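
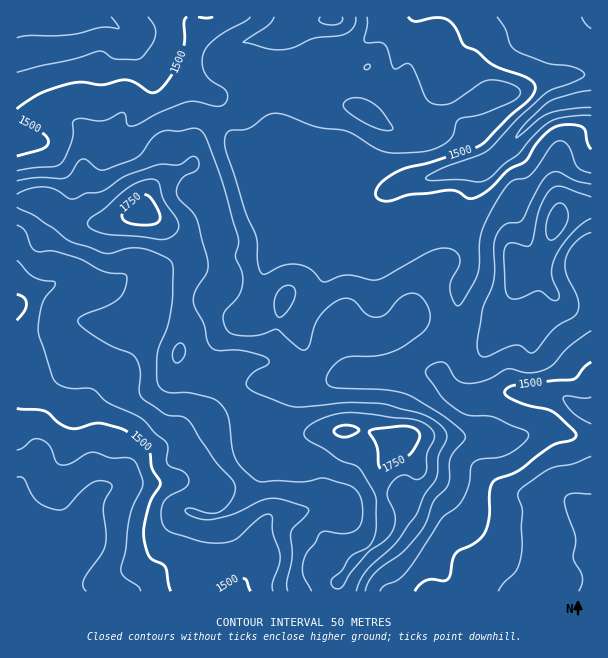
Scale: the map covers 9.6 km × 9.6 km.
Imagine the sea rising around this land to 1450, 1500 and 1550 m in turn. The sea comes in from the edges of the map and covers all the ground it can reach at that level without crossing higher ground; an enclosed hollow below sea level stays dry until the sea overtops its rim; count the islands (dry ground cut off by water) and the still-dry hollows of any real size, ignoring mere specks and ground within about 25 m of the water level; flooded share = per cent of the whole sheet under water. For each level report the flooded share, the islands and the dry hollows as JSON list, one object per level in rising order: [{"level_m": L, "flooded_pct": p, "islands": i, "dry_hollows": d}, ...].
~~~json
[{"level_m": 1450, "flooded_pct": 12, "islands": 0, "dry_hollows": 0}, {"level_m": 1500, "flooded_pct": 22, "islands": 0, "dry_hollows": 0}, {"level_m": 1550, "flooded_pct": 45, "islands": 0, "dry_hollows": 0}]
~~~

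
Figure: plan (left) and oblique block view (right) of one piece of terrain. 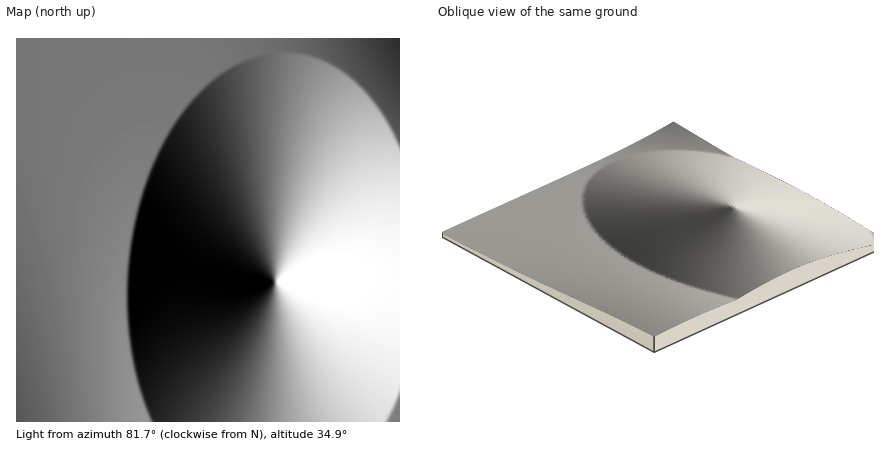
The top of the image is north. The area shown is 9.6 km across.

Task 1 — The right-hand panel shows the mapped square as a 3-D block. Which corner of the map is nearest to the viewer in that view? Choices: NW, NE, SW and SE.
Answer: SW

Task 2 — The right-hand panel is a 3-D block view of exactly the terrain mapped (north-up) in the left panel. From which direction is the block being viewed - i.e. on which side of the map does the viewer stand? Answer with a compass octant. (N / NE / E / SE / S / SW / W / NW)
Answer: SW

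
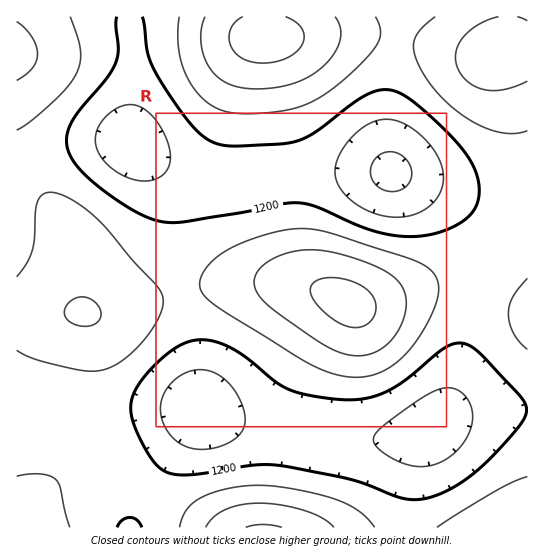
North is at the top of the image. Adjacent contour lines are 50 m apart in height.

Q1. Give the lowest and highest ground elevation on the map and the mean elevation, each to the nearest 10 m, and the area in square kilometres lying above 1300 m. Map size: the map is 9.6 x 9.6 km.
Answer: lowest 1090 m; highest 1370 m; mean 1230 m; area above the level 10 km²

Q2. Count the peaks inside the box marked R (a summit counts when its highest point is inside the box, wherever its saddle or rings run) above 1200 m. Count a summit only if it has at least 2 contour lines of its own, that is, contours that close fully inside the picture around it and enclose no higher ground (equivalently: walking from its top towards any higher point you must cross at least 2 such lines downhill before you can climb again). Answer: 1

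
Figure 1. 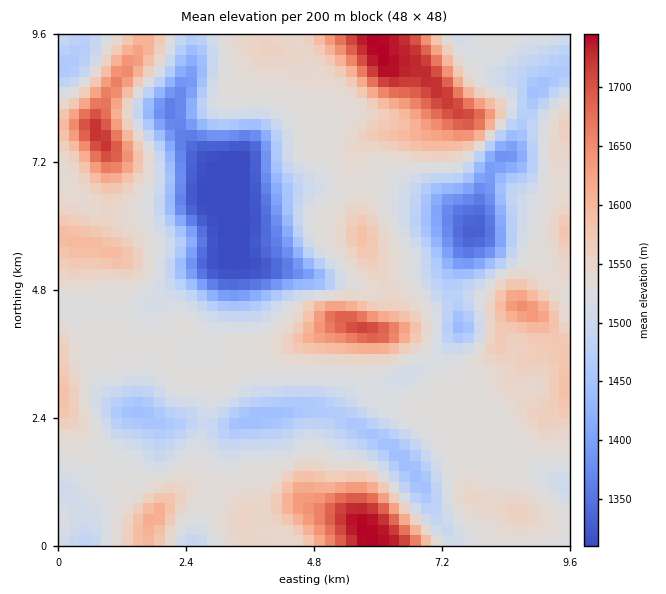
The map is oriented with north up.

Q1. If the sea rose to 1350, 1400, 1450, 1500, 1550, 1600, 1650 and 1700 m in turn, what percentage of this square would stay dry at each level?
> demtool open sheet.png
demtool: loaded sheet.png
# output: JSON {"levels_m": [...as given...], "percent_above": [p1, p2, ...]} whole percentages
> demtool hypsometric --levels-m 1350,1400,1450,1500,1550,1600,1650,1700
{"levels_m": [1350, 1400, 1450, 1500, 1550, 1600, 1650, 1700], "percent_above": [95, 92, 87, 74, 26, 11, 6, 3]}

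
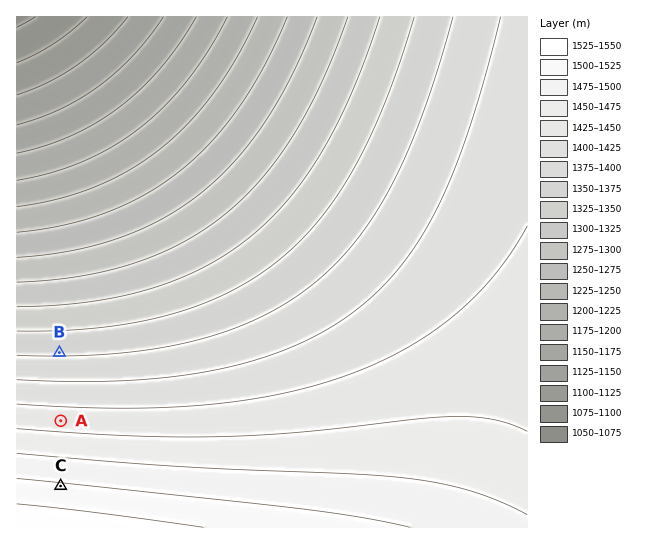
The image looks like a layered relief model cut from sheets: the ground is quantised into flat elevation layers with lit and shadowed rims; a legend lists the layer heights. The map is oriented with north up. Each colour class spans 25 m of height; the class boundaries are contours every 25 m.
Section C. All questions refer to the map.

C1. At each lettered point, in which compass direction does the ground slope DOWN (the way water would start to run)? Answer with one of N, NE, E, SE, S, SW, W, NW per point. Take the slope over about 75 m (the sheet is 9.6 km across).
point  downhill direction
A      N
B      N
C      N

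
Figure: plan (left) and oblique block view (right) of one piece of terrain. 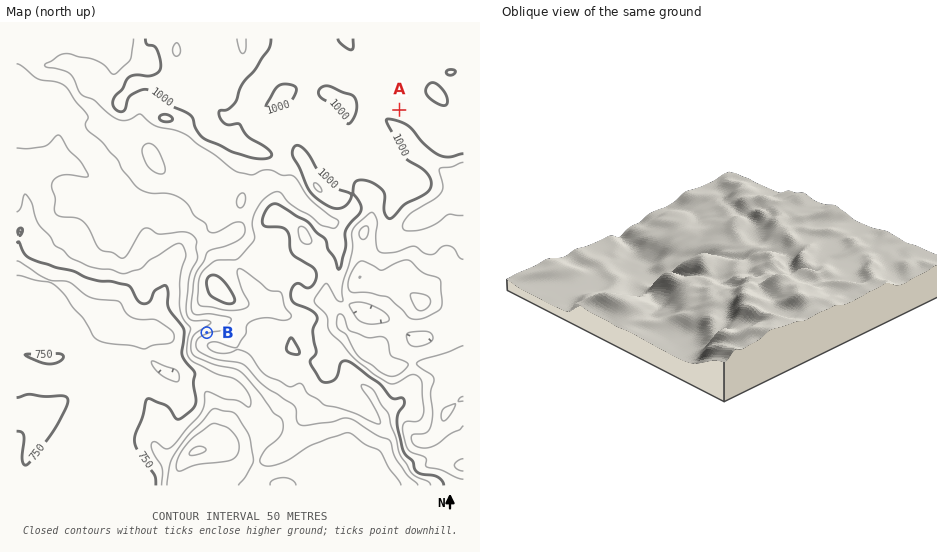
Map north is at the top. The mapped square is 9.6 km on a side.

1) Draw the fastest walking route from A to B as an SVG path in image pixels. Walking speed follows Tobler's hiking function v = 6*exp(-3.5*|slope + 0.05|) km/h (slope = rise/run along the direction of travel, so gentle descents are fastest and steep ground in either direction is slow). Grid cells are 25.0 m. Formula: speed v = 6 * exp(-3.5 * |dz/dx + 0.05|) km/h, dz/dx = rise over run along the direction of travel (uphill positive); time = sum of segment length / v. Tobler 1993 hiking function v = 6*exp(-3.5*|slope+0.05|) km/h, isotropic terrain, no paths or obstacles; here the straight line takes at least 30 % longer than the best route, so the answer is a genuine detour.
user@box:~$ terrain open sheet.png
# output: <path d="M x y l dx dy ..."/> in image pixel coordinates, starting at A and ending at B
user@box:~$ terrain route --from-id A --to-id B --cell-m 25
<path d="M399 110l-11 11-33 66 0 13-7 14 0 1-11 20-29 29-2 1-7 7-5 2-14 14-14 7-18 19-5 2-6 6-16 8-10 0-4 3"/>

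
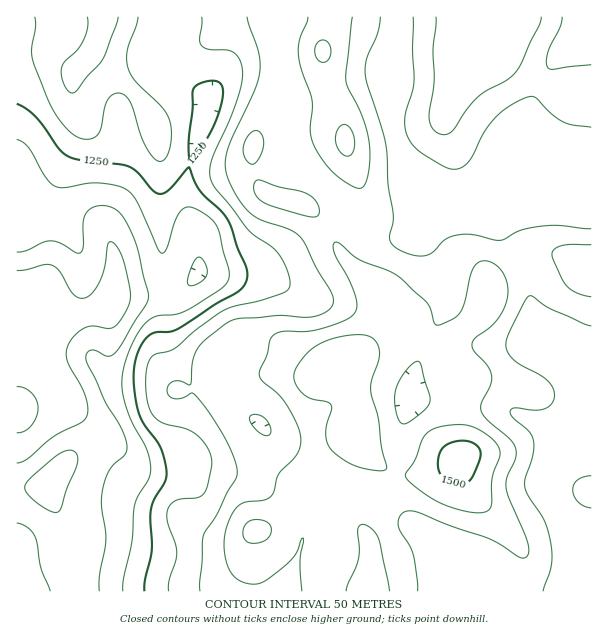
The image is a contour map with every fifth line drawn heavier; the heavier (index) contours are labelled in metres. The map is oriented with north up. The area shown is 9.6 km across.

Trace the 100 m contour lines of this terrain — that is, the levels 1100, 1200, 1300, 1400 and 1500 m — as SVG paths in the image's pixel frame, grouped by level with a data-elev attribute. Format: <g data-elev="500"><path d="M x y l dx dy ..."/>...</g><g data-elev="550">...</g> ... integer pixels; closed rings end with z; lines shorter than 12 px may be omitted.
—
<g data-elev="1100"><path d="M17 523l10 4 8 9 6 33 9 22"/><path d="M17 433l7-2 7-5 5-9 2-9-1-7-5-8-8-5-7-1"/><path d="M17 270l10 0 18-6 8 2 7 6 14 23 4 3 6 0 8-5 8-12 5-14 3-22 3-3 6 5 6 13 8 36-4 13-11 17-6 2-17-2-7 1-11 8-8 12-1 7 2 8 14 25 5 14 1 10-3 8-5 4-26 13-25 22-12 5"/></g><g data-elev="1200"><path d="M17 139l6 3 5 5 17 30 6 7 5 3 9 1 22-5 12 0 18 3 11 5 10 12 23 50 3 0 3-5 8-27 7-11 4-3 5 0 12 6 9 6 6 9 11 41 0 6-1 6-4 5-6 5-35 21-9 3-16 1-11 5-10 14-11 24-4 21 2 18 7 22 16 30 4 20-2 9-11 18-4 9-2 34-8 38-1 13"/></g><g data-elev="1300"><path d="M35 17l1 10-4 23 1 10 17 44 15 22 7 8 8 4 7 1 8-2 6-8 3-21 4-9 6-5 8 0 4 3 5 7 10 31 6 14 8 10 6 2 6-5 3-9 1-15-1-12-8-13-28-28-5-8-2-8 1-15 8-22 2-9"/><path d="M202 17l-2 22 1 6 8 4 18 1 6 2 6 7 3 12-1 13-5 20-25 57-1 10 1 9 5 9 32 40 7 7 16 10 7 8 9 15 3 15-2 6-6 3-22 8-27 6-10 4-28 19-19 18-8 3-13 3-6 8-3 12 0 15 2 15 4 9 4 6 6 4 24 6 11 6 10 12 5 14-4 24-4 9-7 4-21 3-5 3-4 6 1 12 7 21 2 9-1 9-7 20 0 10"/></g><g data-elev="1400"><path d="M346 591l13-33-1-30 2-3 3-1 9 5 7 10 11 52"/><path d="M418 591l-1-12-4-25-15-29 2-9 5-4 12 0 33 14 38 12 33 20 4 0 3-4 1-6-2-9-18-41-3-10 1-11 9-19 0-9-5-9-22-18-7-9-1-9 9-18 2-11-4-9-14-15-2-6 3-7 17-13 10-13 5-15 0-15-5-10-7-7-9-4-7 1-4 4-3 6-7 28-4 12-8 7-16 6-3-3-3-13-4-6-27-25-11-7-30-12-18-15-5-2-3 3 1 7 19 38 4 12-1 9-8 8-19 7-21 5-27 1-6 2-4 4-4 18-7 15 0 6 4 6 15 12 10 13 10 23 1 15-4 10-18 18-4 17-3 6-8 3-18 2-9 6-8 14-4 17 1 18 6 16 9 8 14 3 12-4 22-17 9-11 5-14 1 0-3 25 2 28"/><path d="M402 424l-4-5-2-9-1-12 1-9 4-9 7-10 7-8 5-1 2 4 8 30 1 7-4 6-8 8-10 6z"/><path d="M591 245l-28 0-8 3-3 6 9 22 6 11 11 6 13 4"/><path d="M307 216l10 0 2-4-2-9-7-8-8-3-23-5-18-7-6 1-1 5 0 6 8 9 13 6z"/><path d="M250 164l4 0 3-2 6-15 0-10-3-5-3-1-8 3-5 12 0 10z"/><path d="M308 17l-1 6-7 16-2 14 3 15 11 33-2 27 2 12 7 15 13 16 16 13 12 4 5-3 2-8 3-27-2-15-4-15-18-39 6-64"/><path d="M436 17l-3 33 1 33-5 36 5 11 4 3 6 2 5-1 4-4 14-21 12-13 28-16 9-8 5-8 18-38 2-9"/></g><g data-elev="1500"><path d="M453 483l8 1 6-1 4-4 3-6 5-12 2-8-3-6-5-4-9-2-11 1-8 4-5 6-2 10 2 11 4 6z"/></g>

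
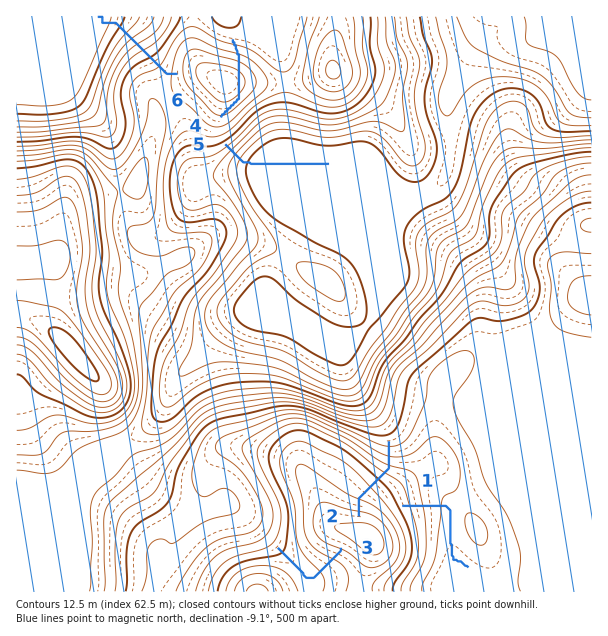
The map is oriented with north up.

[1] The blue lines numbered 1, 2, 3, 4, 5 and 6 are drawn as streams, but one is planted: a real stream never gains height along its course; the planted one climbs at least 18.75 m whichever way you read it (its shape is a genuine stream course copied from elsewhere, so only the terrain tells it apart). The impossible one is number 4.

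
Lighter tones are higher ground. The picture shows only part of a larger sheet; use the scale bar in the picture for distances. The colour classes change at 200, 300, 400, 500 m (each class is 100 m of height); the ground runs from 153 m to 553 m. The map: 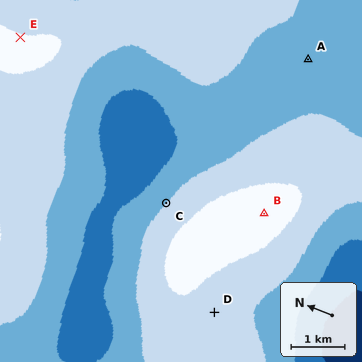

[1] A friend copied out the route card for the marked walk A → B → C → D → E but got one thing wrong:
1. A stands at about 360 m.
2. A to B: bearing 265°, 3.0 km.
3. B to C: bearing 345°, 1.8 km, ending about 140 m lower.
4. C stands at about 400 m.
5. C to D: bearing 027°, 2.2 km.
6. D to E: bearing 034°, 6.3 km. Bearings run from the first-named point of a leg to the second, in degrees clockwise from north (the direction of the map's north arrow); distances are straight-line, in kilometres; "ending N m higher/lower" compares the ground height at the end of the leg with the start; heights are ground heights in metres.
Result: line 5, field bearing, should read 225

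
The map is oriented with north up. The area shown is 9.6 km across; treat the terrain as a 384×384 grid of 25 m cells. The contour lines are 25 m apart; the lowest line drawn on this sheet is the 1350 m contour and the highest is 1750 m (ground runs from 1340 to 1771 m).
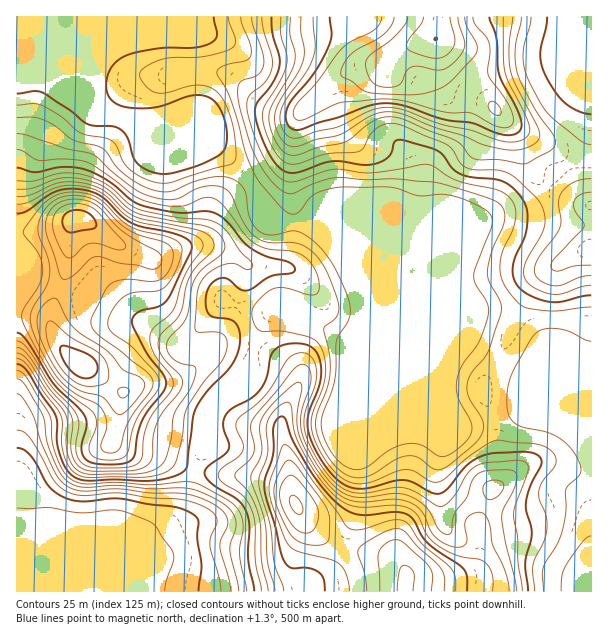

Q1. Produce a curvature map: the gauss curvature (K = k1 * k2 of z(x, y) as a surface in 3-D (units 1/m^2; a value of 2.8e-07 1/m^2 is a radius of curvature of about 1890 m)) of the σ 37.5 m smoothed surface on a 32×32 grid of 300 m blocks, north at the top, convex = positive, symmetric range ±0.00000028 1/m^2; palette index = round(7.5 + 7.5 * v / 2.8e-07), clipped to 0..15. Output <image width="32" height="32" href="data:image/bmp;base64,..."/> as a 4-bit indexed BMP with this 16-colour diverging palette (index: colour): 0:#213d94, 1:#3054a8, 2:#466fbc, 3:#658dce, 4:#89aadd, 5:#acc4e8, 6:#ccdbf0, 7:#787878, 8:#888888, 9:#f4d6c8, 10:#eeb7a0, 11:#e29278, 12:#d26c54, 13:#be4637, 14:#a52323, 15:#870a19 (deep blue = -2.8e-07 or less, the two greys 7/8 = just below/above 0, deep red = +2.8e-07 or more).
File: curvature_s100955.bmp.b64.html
<image width="32" height="32" href="data:image/bmp;base64,Qk12AgAAAAAAAHYAAAAoAAAAIAAAACAAAAABAAQAAAAAAAACAAATCwAAEwsAABAAAAAAAAAAlD0hAKhUMAC8b0YAzo1lAN2qiQDoxKwA8NvMAHh4eACIiIgAyNb0AKC37gB4kuIAVGzSADdGvgAjI6UAGQqHAHiId4d3iYhWiIh4iHeKd4d3h3d4iHh3l4h3iKc2h4mIeIeHd4h3d2V1VplqhGd3eHiHeHiHeZhZhmeKjoqHd3d3dnmHibuZraQEimJ2R4d4dhBthXd4U+yFiHZ3Z7mJd4YqmGZgGkKJa/xld3ypaHeXf/+FhomLRo6YeIqHaIdnZGmaeYiIiEDah3dniEd2d3qRcVp3hnPy+YiIiIhYh3iXclmod5aIgId4iIdpeIiI9qwz3yV4infDeIiHaoiIiPjPxXhzaHhp5HiIiHh3iIgJmIdl+plmd4aIiIh4eIiHCmh5ZIRod3dEd4iIiIiIhxx3eIeWiFiIeWeIiIiGZ3h2WHeHWLlnmHh3iIh3hmiIiTeHepi6iGiHeIiIdnebl4t4mGnFZEZql3iIiHeHenhmh3c2todalWeIiIiHh3d4FeuzZ4ZXjIZ4iIiIeKd4djX/+MmXZnh2iIeHeIiJZ4uGVkWIiJhXZZmHiHeHiHZ4eEQ3qpiGRneIeXd2iXZod4hnd4iIiWd3h2d3eXd2Z3d4eIZ4iIl3modoundnikV3iIiHd3iKdY+Xd9p5hO54iIaHd3d5p1V6d2N0Z3aoiIh3d3iHl1Vqlnd32IZ3KJiHiIh3h5dneoZ3h5WId2mYiIiId3d4l4iHdmh2nIaYiIeIiIiIiId3eId6l3ZrV2d4"/>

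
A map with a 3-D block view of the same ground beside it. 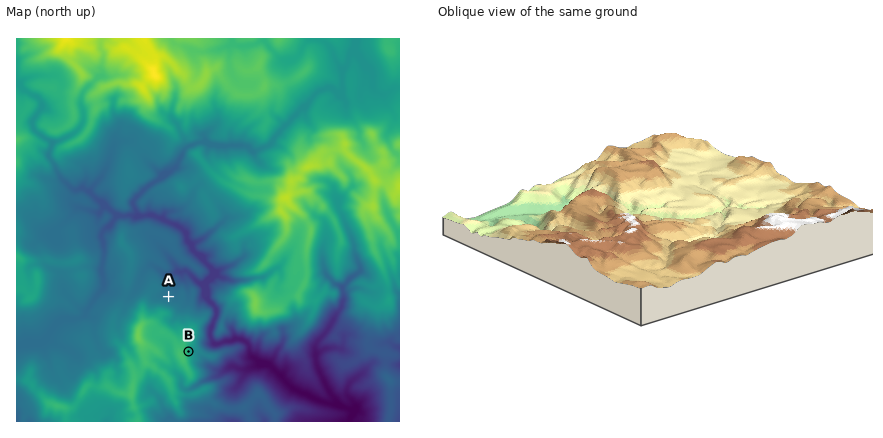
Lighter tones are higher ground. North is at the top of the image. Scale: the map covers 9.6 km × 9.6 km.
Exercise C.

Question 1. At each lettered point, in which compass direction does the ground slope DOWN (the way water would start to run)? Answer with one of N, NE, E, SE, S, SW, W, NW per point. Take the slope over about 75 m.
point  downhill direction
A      NE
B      E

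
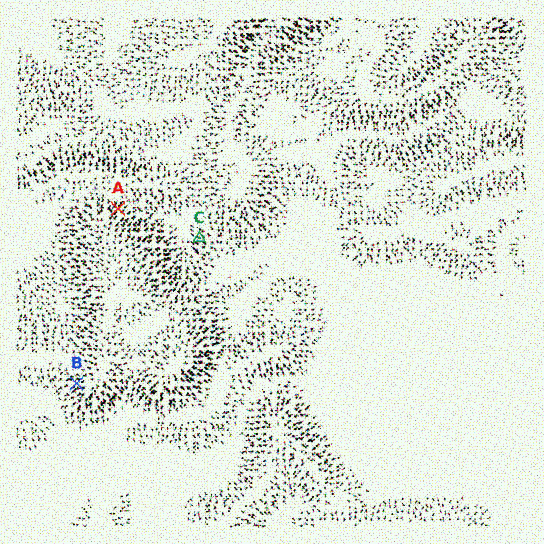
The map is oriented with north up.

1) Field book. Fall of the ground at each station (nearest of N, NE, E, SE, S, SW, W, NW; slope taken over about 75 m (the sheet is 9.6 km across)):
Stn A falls NE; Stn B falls W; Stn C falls NW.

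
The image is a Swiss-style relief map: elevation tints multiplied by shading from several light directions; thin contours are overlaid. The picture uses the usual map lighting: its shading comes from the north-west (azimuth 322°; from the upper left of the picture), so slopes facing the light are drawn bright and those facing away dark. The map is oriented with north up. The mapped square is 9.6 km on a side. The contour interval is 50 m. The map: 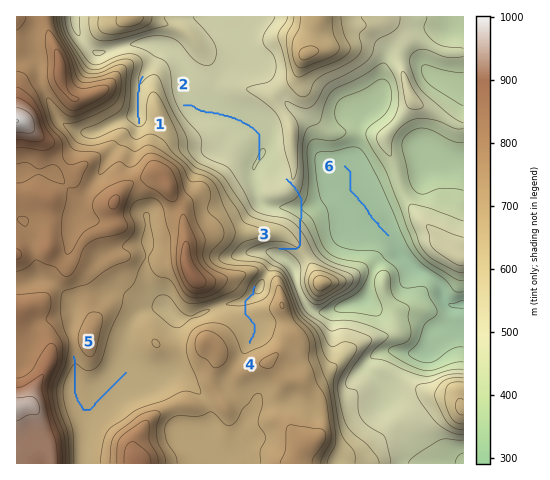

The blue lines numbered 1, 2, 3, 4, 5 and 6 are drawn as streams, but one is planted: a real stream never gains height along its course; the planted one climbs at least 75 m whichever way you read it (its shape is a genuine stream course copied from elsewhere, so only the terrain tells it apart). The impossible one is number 3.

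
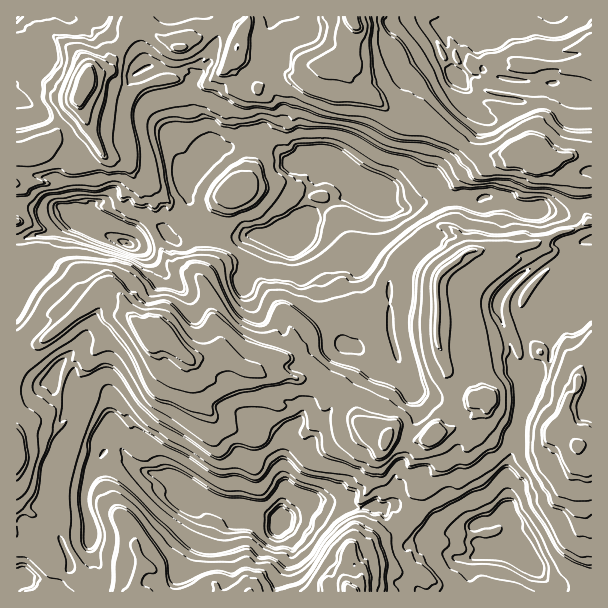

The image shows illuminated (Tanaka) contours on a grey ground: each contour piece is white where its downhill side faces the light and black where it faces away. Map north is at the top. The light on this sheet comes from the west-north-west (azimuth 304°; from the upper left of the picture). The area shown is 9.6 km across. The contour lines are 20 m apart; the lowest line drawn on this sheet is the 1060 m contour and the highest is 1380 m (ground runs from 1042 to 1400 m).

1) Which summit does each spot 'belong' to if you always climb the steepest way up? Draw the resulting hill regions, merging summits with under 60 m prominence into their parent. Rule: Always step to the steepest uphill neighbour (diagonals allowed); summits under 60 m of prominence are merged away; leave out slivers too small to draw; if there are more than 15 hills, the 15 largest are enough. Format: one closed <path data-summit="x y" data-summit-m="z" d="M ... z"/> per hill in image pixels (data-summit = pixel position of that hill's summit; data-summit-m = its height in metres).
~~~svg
<path data-summit="147 332" data-summit-m="1399" d="M338 166l-5 0-3 6-10 3-12 16-2 9 0 18-12 22-7-8-17 4-58-1-14-7-2-16-7-12-24 32-6 0-24 12-7 0-18-8-23-24-4-1-14 0-4-3-23 3-13-5-13 0 1 386 45-1-2-6 10-16-3-17 24-12 1-7-7-24 0-20 11-25 9-13 6 0 8 5 4-2 17 15 28 9 47 27 19 5 27 1 14 6 4 5 21-22 6-1 33 1 17 8 27 0 9 17 6 5 16 10 12 0 12-6 9 0 8-5 15-1 6-4 4 19 12 6-18 7-4 4 0 22 3 10 119-1-1-9-21 1-15 5-17-16-12-20-11-11-9 4 6-6 0-20-4-10-3-23 1-16 10-21 1-15 6-14 0-18 6-6 5-22-6-14-2-24 10-12 11-6 1-6 9-2 9-7 2-9 4-5 11 2-11-4 10-11 10 5 0-75-10-1-13 7-45-1-20-13-43 0-8 2-21-1-22 6-3 3-14 2-8-6-5-11-21-1-3-3 2-9-13-11z"/><path data-summit="351 17" data-summit-m="1398" d="M420 16l-322 1 9 13 6 4 10 3 11 11 13 19 6-1 12 4 20 2 5 5 0 15 4 7 0 11 6 9 6 16 0 8 4 3 18 2 17-15 12 1 6 6 9 4 21 20 15-6 10-1 9 3 6 6 12 3 13 11-2 9 3 3 21 1 5 11 8 6 14-2 3-3 22-6 21 1 8-2 43 0 20 13 43 1 6-2 5-7 0-20 7-11 7-1 0-73-11-2-14 1-12-13-27-4-10 1 0 11-3 8-39-6-6-3-28-28-14-30 10-7-13-6z"/><path data-summit="350 591" data-summit-m="1398" d="M111 451l-6 0-3 4-14 25-3 9 0 20 7 24-1 7-24 12 3 17-10 16 3 7 408 0-1-32 4-4 18-7-12-6-4-19-6 4-15 1-8 5-9 0-12 6-12 0-16-10-10-11-5-11-27 0-17-8-39 0-21 22-4-5-14-6-27-1-19-5-47-27-28-9-17-15-4 2z"/><path data-summit="86 81" data-summit-m="1400" d="M98 16l-82 1 0 37 6 2-6 12 0 136 26 7 17-3 6 0 4 3 14 0 4 1 23 24 18 8 7 0 17-9 12-5 1 2 9-10 14-21-1-12-6-10 21-18 6-11 0-6-8-25-6-9 0-11-4-7 0-15-5-5-20-2-12-4-6 1-13-19-11-11-10-3-6-4z"/><path data-summit="578 446" data-summit-m="1341" d="M584 276l-12 9 1 3 10 3-11-2-4 5-2 9-9 7-9 2-1 6-11 6-10 12 2 24 6 14-2 10-3 12-6 6 0 18-6 14-1 15-11 27 1 25 6 18-1 21 4 1 11 11 12 20 17 16 15-5 22-2 0-299z"/><path data-summit="237 192" data-summit-m="1234" d="M269 142l-41 6-10 0-9-3-7 16-21 18 6 10 0 8 9 15 0 13 4 5 4 0 12 6 54 0 17-4 8 7 11-21 0-18 2-9 8-12 7-5 7-2 2-5-5-7-9-3-10 1-15 6z"/>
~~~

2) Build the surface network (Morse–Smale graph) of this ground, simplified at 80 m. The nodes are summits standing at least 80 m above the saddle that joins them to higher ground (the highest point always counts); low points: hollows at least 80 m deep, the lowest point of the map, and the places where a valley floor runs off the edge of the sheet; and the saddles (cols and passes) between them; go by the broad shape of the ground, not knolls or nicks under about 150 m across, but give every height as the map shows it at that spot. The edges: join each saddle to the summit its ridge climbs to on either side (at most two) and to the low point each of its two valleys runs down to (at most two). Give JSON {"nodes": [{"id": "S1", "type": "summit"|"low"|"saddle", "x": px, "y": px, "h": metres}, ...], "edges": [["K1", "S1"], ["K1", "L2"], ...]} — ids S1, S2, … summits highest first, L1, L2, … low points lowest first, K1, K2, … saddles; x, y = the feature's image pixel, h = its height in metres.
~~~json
{"nodes": [
{"id": "S1", "type": "summit", "x": 84, "y": 83, "h": 1400},
{"id": "S2", "type": "summit", "x": 149, "y": 332, "h": 1399},
{"id": "S3", "type": "summit", "x": 353, "y": 20, "h": 1398},
{"id": "S4", "type": "summit", "x": 351, "y": 591, "h": 1398},
{"id": "S5", "type": "summit", "x": 578, "y": 446, "h": 1341},
{"id": "L1", "type": "low", "x": 278, "y": 522, "h": 1042},
{"id": "L2", "type": "low", "x": 126, "y": 243, "h": 1059},
{"id": "L3", "type": "low", "x": 510, "y": 512, "h": 1102},
{"id": "L4", "type": "low", "x": 554, "y": 17, "h": 1153},
{"id": "L5", "type": "low", "x": 17, "y": 17, "h": 1174},
{"id": "K1", "type": "saddle", "x": 342, "y": 389, "h": 1282},
{"id": "K2", "type": "saddle", "x": 465, "y": 147, "h": 1281},
{"id": "K3", "type": "saddle", "x": 128, "y": 41, "h": 1281},
{"id": "K4", "type": "saddle", "x": 72, "y": 143, "h": 1275},
{"id": "K5", "type": "saddle", "x": 134, "y": 65, "h": 1253},
{"id": "K6", "type": "saddle", "x": 525, "y": 345, "h": 1234},
{"id": "K7", "type": "saddle", "x": 65, "y": 576, "h": 1220},
{"id": "K8", "type": "saddle", "x": 404, "y": 515, "h": 1219}],
"edges": [["K1", "S2"], ["K1", "L1"], ["K1", "L2"], ["K2", "S3"], ["K2", "L2"], ["K2", "L4"], ["K3", "S1"], ["K3", "S3"], ["K3", "L5"], ["K4", "S1"], ["K4", "L2"], ["K4", "L5"], ["K5", "S1"], ["K5", "L2"], ["K5", "L5"], ["K6", "S2"], ["K6", "S5"], ["K6", "L2"], ["K7", "S2"], ["K7", "S4"], ["K7", "L1"], ["K8", "S2"], ["K8", "S4"], ["K8", "L1"], ["K8", "L3"]]}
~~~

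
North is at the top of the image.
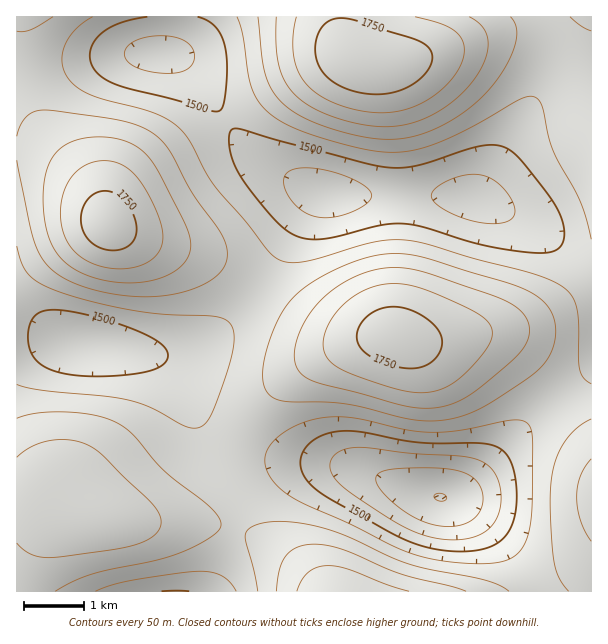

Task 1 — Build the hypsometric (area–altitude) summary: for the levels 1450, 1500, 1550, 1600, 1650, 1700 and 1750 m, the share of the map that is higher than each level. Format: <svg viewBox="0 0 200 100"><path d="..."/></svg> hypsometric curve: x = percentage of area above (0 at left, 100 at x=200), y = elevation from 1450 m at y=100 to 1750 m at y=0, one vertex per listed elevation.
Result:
<svg viewBox="0 0 200 100"><path d="M188 100l-25-17-33-16-49-17-33-17-25-16-15-17"/></svg>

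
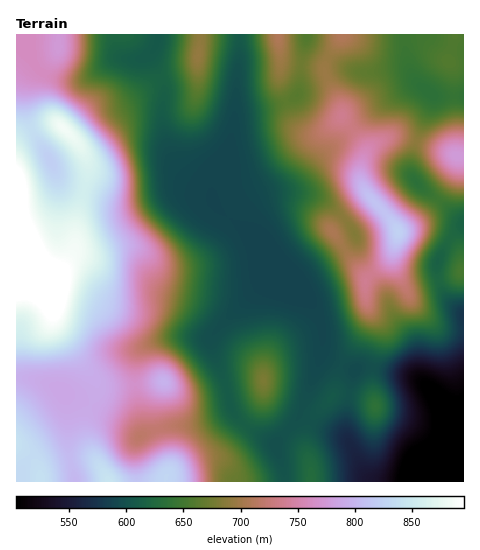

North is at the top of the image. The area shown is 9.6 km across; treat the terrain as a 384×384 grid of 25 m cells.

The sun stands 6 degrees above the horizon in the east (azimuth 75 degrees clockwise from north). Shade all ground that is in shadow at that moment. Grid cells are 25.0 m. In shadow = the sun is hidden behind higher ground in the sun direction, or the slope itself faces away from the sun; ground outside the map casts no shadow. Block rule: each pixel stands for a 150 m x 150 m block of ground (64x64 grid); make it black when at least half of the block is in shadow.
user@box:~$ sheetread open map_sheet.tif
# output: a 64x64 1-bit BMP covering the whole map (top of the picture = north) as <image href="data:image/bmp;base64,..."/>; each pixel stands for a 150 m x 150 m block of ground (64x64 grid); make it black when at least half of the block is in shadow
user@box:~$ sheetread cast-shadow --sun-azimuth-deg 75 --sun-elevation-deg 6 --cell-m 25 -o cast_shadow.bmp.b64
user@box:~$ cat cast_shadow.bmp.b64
<image width="64" height="64" href="data:image/bmp;base64,Qk0+AgAAAAAAAD4AAAAoAAAAQAAAAEAAAAABAAEAAAAAAAACAAATCwAAEwsAAAIAAAAAAAAA////AAAAAAAAAAAAAAAAAAAAAAAAAAAAAAAAAAAAAAAAAAAAAAAAAAAAAAAAAAAAAAAAAAAAAAAAAAAAAAAAAAAAAAAAAAAAAAAAAAAAwAAAAAAAAADAAAAAAAAAAEAAAAAAAcAAAAAAAAABwAAAAAAAAAPAAAAAAAAAAcAAAAAAAAABwAAAAAAAAAAAAAAAAAAAAAAAAAAAAAAAAAAAAAAAAAAAAAAAAAAAAAAAAAAAAAAAAA/AAAAAAAAAP8AAAAAAAAB/wAAAAAAAAH/AAAAAAAAA/8IAAAAAAAD/ggAAAAAAAP+AAAAAAAAA/4AAAAAAAAD/gAAAAAAAAP8AAAAAAAAA/vgAAAAAAAH/+AAAAAAAA/34AAAAAAAH+/wAAAAAAAfz/AAAAAAAB/P4AAAAAAAH7/gAAAAAAAf/8AAAAAAAB//gAAAAAAAH/8AAAAAAAAf/gDwAAAAAA/+A/gAAAAAA/wH+AAAAAAAfAfwAAAAADAAB/AMAAAA+AAD4BwAAAD4AAHgOAAAAfgAAEBwAAAB8AAAAHAAAAHwAAAAYAAAAOAAAAAAAAAA4AAAAAAAAAHAAAAAAAAAA8AAAAAAAAQDwAAAAAAADgfAAAAAAAAeB+AAAAAAAB4H4AAAAAAAHgfgAAAAAAAeB+AAAAAAAB4H4AAAAAAAHgfgAAAAAAAOA+AAAAA=="/>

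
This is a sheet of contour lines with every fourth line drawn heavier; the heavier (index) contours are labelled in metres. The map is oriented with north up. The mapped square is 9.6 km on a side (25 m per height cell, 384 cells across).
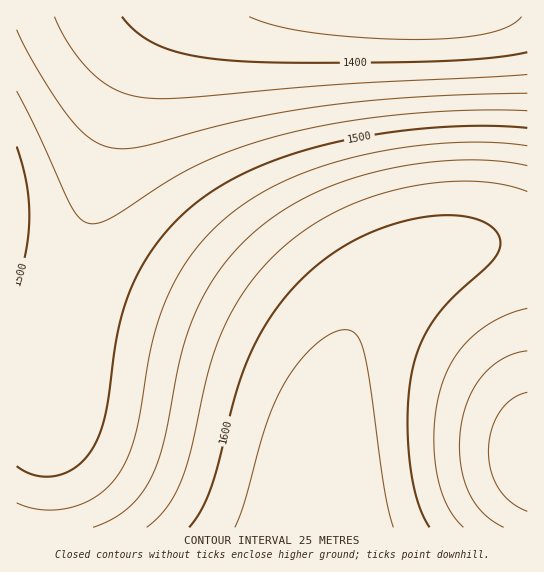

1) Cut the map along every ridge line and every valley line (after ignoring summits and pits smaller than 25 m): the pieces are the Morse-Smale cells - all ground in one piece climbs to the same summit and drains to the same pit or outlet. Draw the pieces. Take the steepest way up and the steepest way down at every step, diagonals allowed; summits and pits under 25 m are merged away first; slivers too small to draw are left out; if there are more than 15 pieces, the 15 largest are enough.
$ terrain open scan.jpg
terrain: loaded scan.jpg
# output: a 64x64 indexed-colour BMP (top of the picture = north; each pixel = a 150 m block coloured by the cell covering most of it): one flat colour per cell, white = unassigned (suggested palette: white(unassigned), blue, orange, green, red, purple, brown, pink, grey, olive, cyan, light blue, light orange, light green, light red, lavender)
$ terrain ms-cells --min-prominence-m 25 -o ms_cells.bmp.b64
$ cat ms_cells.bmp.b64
<image width="64" height="64" href="data:image/bmp;base64,Qk12CAAAAAAAAHYAAAAoAAAAQAAAAEAAAAABAAQAAAAAAAAIAAATCwAAEwsAABAAAAAAAAAA////ALR3HwAOf/8ALKAsACgn1gC9Z5QAS1aMAMJ34wB/f38AIr28AM++FwDox64AeLv/AIrfmACWmP8A1bDFABEREREREREREREREREREREREREiIiIiIiIiIiIiIiIiERERERERERERERERERERERERESIiIiIiIiIiIiIiIiIRERERERERERERERERERERERERIiIiIiIiIiIiIiIiIhEREREREREREREREREREREREREiIiIiIiIiIiIiIiIiERERERERERERERERERERERERESIiIiIiIiIiIiIiIiIRERERERERERERERERERERERERIiIiIiIiIiIiIiIiIhEREREREREREREREREREREREREiIiIiIiIiIiIiIiIiERERERERERERERERERERERERESIiIiIiIiIiIiIiIiIRERERERERERERERERERERERERIiIiIiIiIiIiIiIiIhEREREREREREREREREREREREREiIiIiIiIiIiIiIiIiERERERERERERERERERERERERESIiIiIiIiIiIiIiIiIREREREREREREREREREREREREREiIiIiIiIiIiIiIiIhERERERERERERERERERERERERESIiIiIiIiIiIiIiIiERERERERERERERERERERERERERIiIiIiIiIiIiIiIiIREREREREREREREREREREREREREiIiIiIiIiIiIiIiIhERERERERERERERERERERERERESIiIiIiIiIiIiIiIiERERERERERERERERERERERERERIiIiIiIiIiIiIiIiIRERERERERERERERERERERERERESIiIiIiIiIiIiIiIjMxERERERERERERERERERERERERIiIiIiIiIiIiIiIiMzMREREREREREREREREREREREREiIiIiIiIiIiIiIiIzMxERERERERERERERERERERERESIiIiIiIiIiIiIiIjMzEREREREREREREREREREREREREiIiIiIiIiIiIiIiMzMRERERERERERERERERERERERESIiIiIiIiIiIiIiIzMzERERERERERERERERERERERERIiIiIiIiIiIiIiIjMzMRERERERERERERERERERERERESIiIiIiIiIiIiIiMzMxEREREREREREREREREREREREREiIiIiIiIiIiIiIzMzERERERERERERERERERERERERESIiIiIiIiIiIiIjMzMxEREREREREREREREREREREREREiIiIiIiIiIiIiMzMzERERERERERERERERERERERERERIiIiIiIiIiIiIzMzMRERERERERERERERERERERERERESIiIiIiIiIiIjMzMzEREREREREREREREREREREREREREiIiIiIiIiIiMzMzMRERERERERERERERERERERERERERIiIiIiIiIiIzMzMxERERERERERERERERERERERERERERIiIiIiIiIjMzMzMRERERERERERERERERERERERERERESIiIiIiIiMzMzMxERERERERERERERERERERERERERERERIiIiIiIzMzMzERERERERERERERERERERERERERERERERERERETMzMzMxERERERERERERERERERERERERERERERERERERMzMzMzEREREREREREREREREREREREREREREREREREREzMzMzMRERERERERERERERERERERERERERERERERERETMzMzMxERERERERERERERERERERERERERERERERERERMzMzMzMREREREREREREREREREREREREREREREREREREzMzMzMxERERERERERERERERERERERERERERERERERETMzMzMzERERERERERERERERERERERERERERERERERERMzMzMzMREREREREREREREREREREREREREREREREREREzMzMzMzERERERERERERERERERERERERERERERERERETMzMzMzMRERERERERERERERERERERERERERERERERERMzMzMzMxEREREREREREREREREREREREREREREREREREzMzMzMzERERERERERERERERERERERERERERERERERETMzMzMzMxERERERERERERERERERERERERERERERERERMzMzMzMzEREREREREREREREREREREREREREREREREREzMzMzMzMRERERERERERERERERERERERERERERERERETMzMzMzMzERERERERERERERERERERERERERERERERERMzMzMzMzMREREREREREREREREREREREREREREREREREzMzMzMzMxERERERERERERERERERERERERERERERERETMzMzMzMzMRERERERERERERERERERERERERERERERERMzMzMzMzMxEREREREREREREREREREREREREREREREREzMzMzMzMzERERERERERERERERERERERERERERERERETMzMzMzMzMxERERERERERERERERERERERERERERERERMzMzMzMzMzEREREREREREREREREREREREREREREREREzMzMzMzMzMxERERERERERERERERERERERERERERERETMzMzMzMzMzERERERERERERERERERERERERERERERERMzMzMzMzMzMxEREREREREREREREREREREREREREREREzMzMzMzMzMzERERERERERERERERERERERERERERERETMzMzMzMzMzMxERERERERERERERERERERERERERERER"/>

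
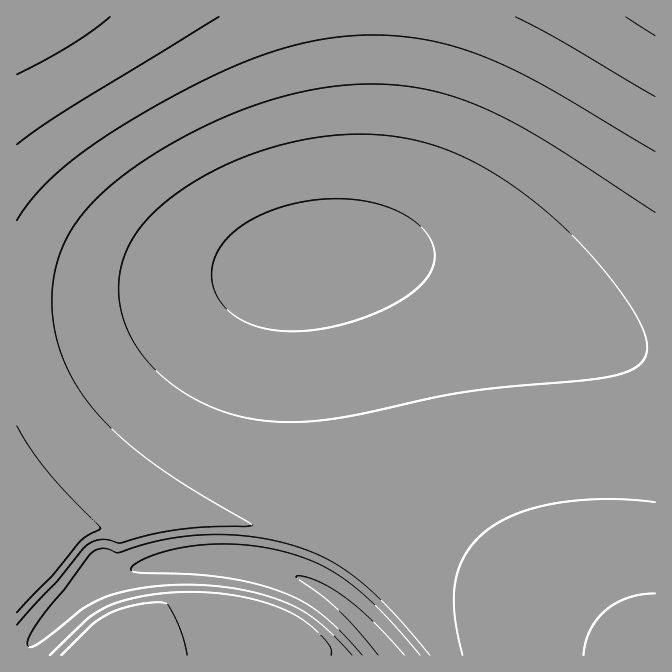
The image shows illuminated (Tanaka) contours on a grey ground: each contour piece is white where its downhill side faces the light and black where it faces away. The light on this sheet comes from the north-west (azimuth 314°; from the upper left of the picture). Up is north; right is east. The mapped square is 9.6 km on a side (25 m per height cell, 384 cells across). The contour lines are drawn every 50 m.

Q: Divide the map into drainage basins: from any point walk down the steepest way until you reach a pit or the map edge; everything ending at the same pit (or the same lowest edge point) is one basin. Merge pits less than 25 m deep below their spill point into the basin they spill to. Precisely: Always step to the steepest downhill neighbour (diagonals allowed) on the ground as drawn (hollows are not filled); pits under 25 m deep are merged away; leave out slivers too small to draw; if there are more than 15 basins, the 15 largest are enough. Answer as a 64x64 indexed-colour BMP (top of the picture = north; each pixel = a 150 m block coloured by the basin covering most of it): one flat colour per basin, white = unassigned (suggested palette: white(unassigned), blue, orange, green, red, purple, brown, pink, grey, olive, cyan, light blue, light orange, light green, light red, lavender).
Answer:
<image width="64" height="64" href="data:image/bmp;base64,Qk12CAAAAAAAAHYAAAAoAAAAQAAAAEAAAAABAAQAAAAAAAAIAAATCwAAEwsAABAAAAAAAAAA////ALR3HwAOf/8ALKAsACgn1gC9Z5QAS1aMAMJ34wB/f38AIr28AM++FwDox64AeLv/AIrfmACWmP8A1bDFACIiIiIiIiIiIiIiIiIiIiIiIiIiIiIiIiIiIiIiIiERIiIiIiIiIiIiIiIiIiIiIiIiIiIiIiIiIiIiIiIhEREiIiIiIiIiIiIiIiIiIiIiIiIiIiIiIiIiIiIiIRERESIiIiIiIiIiIiIiIiIiIiIiIiIiIiIiIiIiIiERERERIiIiIiIiIiIiIiIiIiIiIiIiIiIiIiIiIiIhEREREREiIiIiIiIiIiIiIiIiIiIiIiIiIiIiIiIiERERERERESIiIiIiIiIiIiIiIiIiIiIiIiIiIiIRERERERERERERIiIiIiIiIiIiIiIiIiIiIiIiERERERERERERERERERERIiIiIiIiIiIiIiIiIiIiIiERERERERERERERERERERESIiIiIiIiIiIiIiIiIiIiEREREREREREREREREREREREiIiIiIiIiIiIiIiIiIhERERERERERERERERERERERERIiIiIiIiIiIiIiIiIRERERERERERERERERERERERERERIiIiIiIiIiIiIhERERERERERERERERERERERERERERERERERERERERERERERERERERERERERERERERERERERERERERERERERERERERERERERERERERERERERERERERERERERERERERERERERERERERERERERERERERERERERERERERERERERERERERERERERERERERERERERERERERERERERERERERERERERERERERERERERERERERERERERERERERERERERERERERERERERERERERERERERERERERERERERERERERERERERERERERERERERERERERERERERERERERERERERERERERERERERERERERERERERERERERERERERERERERERERERERERERERERERERERERERERERERERERERERERERERERERERERERERERERERERERERERERERERERERERERERERERERERERERERERERERERERERERERERERERERERERERERERERERERERERERERERERERERERERERERERERERERERERERERERERERERERERERERERERERERERERERERERERERERERERERERERERERERERERERERERERERERERERERERERERERERERERERERERERERERERERERERERERERERERERERERERERERERERERERERERERERERERERERERERERERERERERERERERERERERERERERERERERERERERERERERERERERERERERERERERERERERERERERERERERERERERERERERERERERERERERERERERERERERERERERERERERERERERERERERERERERERERERERERERERERERERERERERERERERERERERERERERERERERERERERERERERERERERERERERERERERERERERERERERERERERERERERERERERERERERERERERERERERERERERERERERERERERERERERERERERERERERERERERERERERERERERERERERERERERERERERERERERERERERERERERERERERERERERERERERERERERERERERERERERERERERERERERERERERERERERERERERERERERERERERERERERERERERERERERERERERERERERERERERERERERERERERERERERERERERERERERERERERERERERERERERERERERERERERERERERERERERERERERERERERERERERERERERERERERERERERERERERERERERERERERERERERERERERERERERERERERERERERERERERERERERERERERERERERERERERERERERERERERERERERERERERERERERERERERERERERERERERERERERERERERERERERERERERERERERERERERERERERERERERERERERERERERERERERERERERERERERERERERERERERERERERERERERERERERERERERERERERERERERERERERERERERERERERERERERERERERERERERERERERERERERERERERERERERERERERERERERERERERERERERERERERERERERERERERERERERERERERERERERERERERERERERERERERERERERERERERERERERERERERERERERERERERERERERERERERERERERERERERERERERERERERERERERERERERERERERERERERERERERERERERERERERERERERERERERERERERERERERERERERERERERERERERERERERERERERERERERERERERERERERERERERERERERERERERERERERERERERERERERERERERERERERERERERERERERERERERERERERERERERERERERERERERERERERERERERERERERERERERERERERERERERERERERERERERERERERERERERERERERERERERERERERERERERERERERERERERERERERERERERERERERERERERERERERERERERERERERERERERERERERERERERERERERERERERERERERERERERERERERERERERERERERERERERERERERERERERERERERERER"/>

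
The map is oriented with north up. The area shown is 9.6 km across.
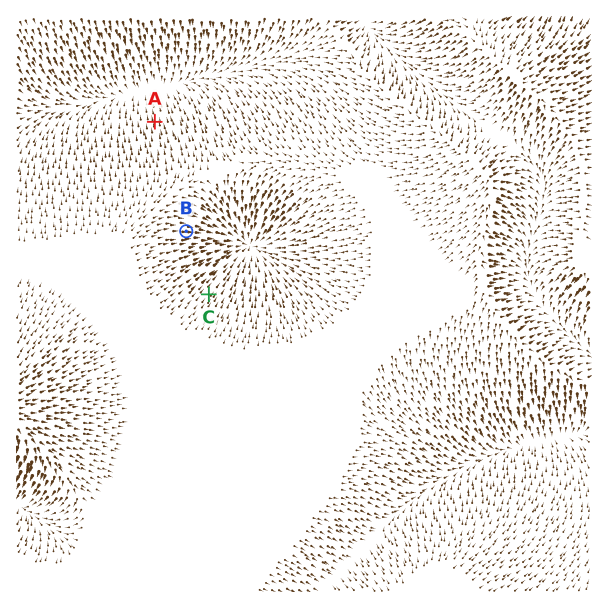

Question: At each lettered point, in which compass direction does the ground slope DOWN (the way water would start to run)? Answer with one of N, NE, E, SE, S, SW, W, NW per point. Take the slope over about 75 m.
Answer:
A N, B E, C NE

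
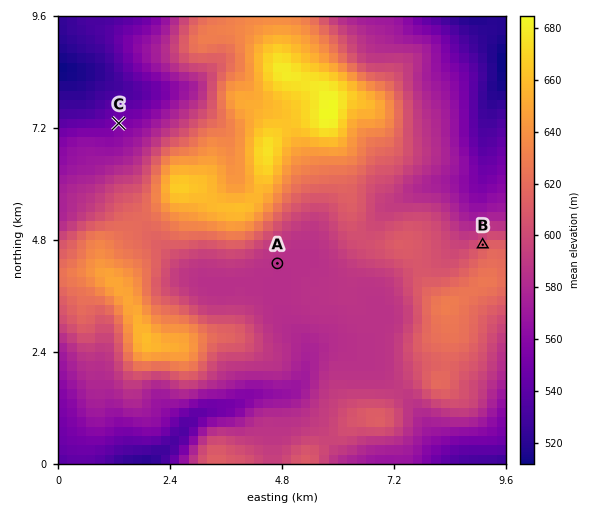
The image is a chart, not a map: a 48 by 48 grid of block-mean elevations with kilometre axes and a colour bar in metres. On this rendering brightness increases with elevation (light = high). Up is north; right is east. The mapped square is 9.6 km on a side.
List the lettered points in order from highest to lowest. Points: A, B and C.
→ B A C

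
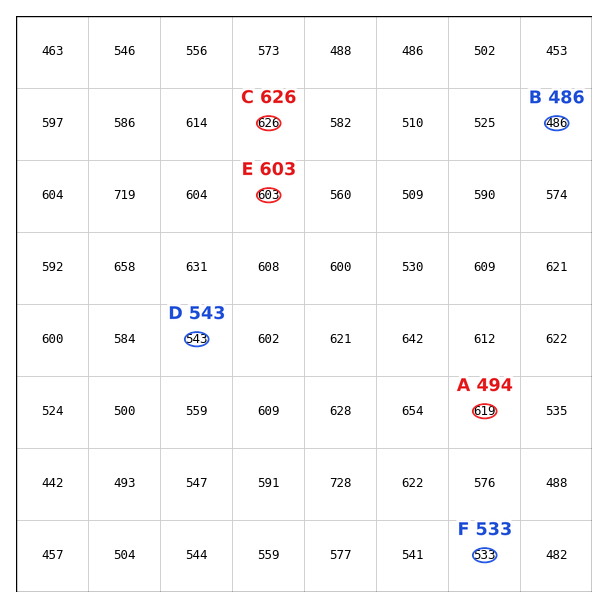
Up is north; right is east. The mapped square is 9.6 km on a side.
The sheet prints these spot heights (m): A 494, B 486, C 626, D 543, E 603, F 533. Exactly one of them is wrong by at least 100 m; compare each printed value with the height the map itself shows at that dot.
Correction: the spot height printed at A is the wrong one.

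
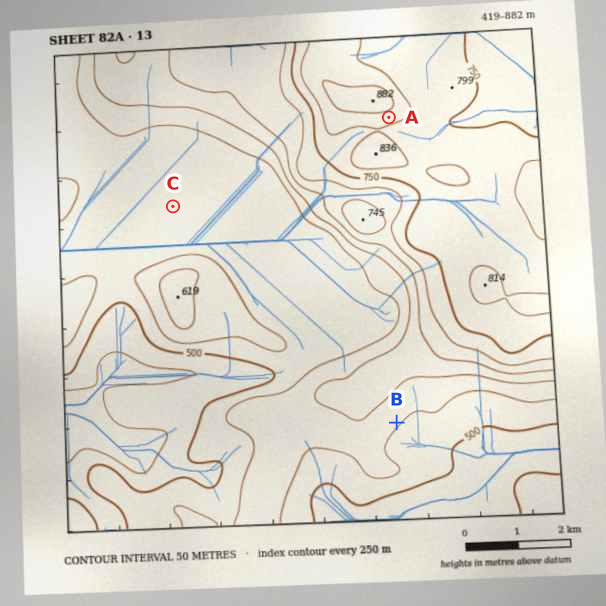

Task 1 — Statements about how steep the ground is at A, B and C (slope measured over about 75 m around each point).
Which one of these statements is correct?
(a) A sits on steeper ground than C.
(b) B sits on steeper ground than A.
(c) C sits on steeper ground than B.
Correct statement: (a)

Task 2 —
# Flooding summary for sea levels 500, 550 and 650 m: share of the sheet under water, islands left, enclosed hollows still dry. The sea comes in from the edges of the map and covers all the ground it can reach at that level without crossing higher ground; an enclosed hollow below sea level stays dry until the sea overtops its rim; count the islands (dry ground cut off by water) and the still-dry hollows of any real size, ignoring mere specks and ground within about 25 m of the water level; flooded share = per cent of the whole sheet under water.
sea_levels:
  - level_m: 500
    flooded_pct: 14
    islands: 0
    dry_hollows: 0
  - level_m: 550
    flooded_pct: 47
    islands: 1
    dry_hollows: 0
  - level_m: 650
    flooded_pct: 68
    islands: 0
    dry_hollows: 0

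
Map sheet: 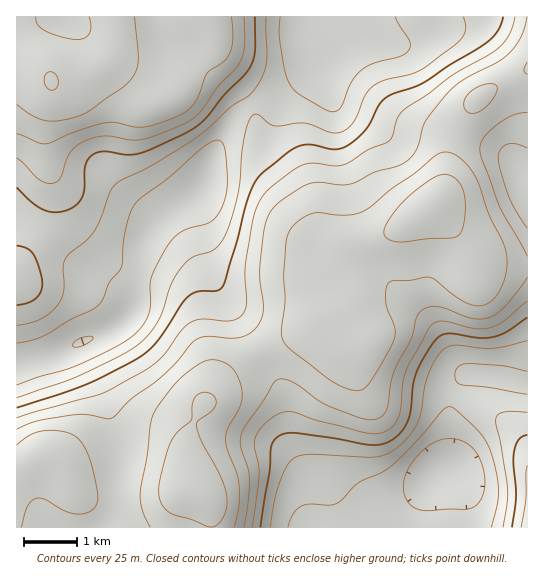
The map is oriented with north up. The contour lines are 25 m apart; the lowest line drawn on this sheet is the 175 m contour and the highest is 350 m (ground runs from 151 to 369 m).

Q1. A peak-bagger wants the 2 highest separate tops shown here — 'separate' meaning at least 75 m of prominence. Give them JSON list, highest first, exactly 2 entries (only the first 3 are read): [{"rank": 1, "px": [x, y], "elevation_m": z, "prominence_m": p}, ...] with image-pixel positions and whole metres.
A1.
[{"rank": 1, "px": [195, 490], "elevation_m": 369, "prominence_m": 218}, {"rank": 2, "px": [51, 81], "elevation_m": 351, "prominence_m": 128}]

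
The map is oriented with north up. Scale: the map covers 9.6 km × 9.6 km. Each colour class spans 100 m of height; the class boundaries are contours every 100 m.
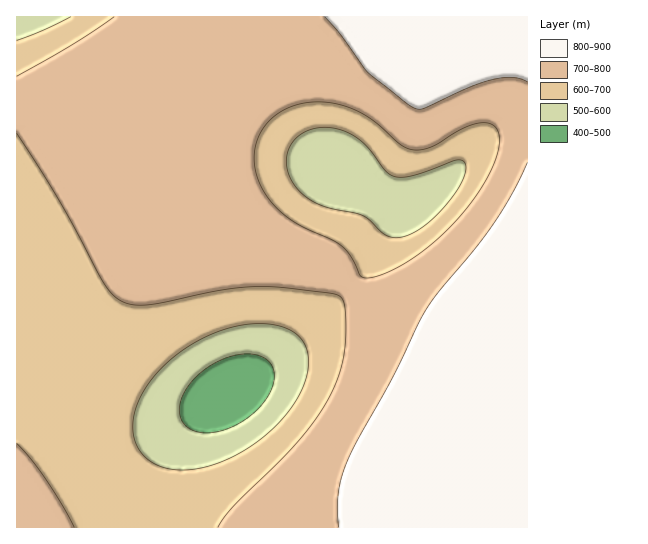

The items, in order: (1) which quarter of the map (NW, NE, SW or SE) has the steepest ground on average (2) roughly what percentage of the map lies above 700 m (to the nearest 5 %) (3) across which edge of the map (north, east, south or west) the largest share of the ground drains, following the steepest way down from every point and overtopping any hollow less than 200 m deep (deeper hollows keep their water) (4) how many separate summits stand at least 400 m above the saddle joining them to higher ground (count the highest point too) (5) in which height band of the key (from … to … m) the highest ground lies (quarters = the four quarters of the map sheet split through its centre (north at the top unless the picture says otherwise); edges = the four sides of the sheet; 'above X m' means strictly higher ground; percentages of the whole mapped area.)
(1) The north-east quarter is the steepest part of the map.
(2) About 60 % of the map lies above 700 m.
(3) Drainage is mainly to the south: more ground falls towards that edge than towards any other.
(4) There is 1 summit with 400 m or more of prominence.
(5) Between 800 and 900 m: that is the band holding the highest ground.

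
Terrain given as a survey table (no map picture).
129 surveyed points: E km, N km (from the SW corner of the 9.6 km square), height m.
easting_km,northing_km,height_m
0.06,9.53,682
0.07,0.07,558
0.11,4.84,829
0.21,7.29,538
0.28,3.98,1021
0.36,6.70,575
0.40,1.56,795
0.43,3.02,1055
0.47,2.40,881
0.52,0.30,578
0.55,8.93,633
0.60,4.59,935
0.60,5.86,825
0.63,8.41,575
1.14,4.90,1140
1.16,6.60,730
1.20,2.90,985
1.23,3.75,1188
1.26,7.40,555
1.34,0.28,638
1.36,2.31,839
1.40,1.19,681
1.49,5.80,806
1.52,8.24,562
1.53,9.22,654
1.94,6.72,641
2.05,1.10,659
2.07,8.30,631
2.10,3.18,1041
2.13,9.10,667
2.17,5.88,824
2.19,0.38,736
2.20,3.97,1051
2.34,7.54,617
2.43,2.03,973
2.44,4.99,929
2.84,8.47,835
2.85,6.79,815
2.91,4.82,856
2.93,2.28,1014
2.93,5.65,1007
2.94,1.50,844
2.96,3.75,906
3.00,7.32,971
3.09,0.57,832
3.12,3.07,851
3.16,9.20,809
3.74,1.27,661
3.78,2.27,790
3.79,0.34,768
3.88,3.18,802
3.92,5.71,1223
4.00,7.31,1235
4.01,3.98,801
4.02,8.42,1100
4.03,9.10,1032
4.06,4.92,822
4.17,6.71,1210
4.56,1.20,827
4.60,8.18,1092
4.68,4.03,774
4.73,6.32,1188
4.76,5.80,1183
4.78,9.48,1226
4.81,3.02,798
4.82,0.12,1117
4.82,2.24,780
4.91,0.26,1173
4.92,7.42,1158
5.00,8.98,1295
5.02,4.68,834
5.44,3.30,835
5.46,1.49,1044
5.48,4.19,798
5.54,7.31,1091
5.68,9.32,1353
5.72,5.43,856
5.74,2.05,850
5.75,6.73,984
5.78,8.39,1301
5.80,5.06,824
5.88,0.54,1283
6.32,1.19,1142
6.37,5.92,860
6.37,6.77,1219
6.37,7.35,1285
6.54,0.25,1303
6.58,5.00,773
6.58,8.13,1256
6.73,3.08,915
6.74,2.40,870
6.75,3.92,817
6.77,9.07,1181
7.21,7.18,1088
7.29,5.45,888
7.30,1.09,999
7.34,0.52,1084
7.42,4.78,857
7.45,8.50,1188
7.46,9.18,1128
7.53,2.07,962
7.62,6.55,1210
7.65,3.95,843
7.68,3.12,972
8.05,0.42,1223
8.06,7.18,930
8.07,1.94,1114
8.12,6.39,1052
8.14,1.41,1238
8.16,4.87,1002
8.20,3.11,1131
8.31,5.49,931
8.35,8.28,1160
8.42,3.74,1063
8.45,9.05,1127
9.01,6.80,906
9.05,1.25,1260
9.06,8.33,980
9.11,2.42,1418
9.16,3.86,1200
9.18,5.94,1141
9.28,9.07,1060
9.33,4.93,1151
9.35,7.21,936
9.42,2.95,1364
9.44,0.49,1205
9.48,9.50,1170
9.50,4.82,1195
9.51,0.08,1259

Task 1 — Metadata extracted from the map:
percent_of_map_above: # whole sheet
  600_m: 96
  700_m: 88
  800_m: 77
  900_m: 57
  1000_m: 43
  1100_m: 28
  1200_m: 14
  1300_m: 4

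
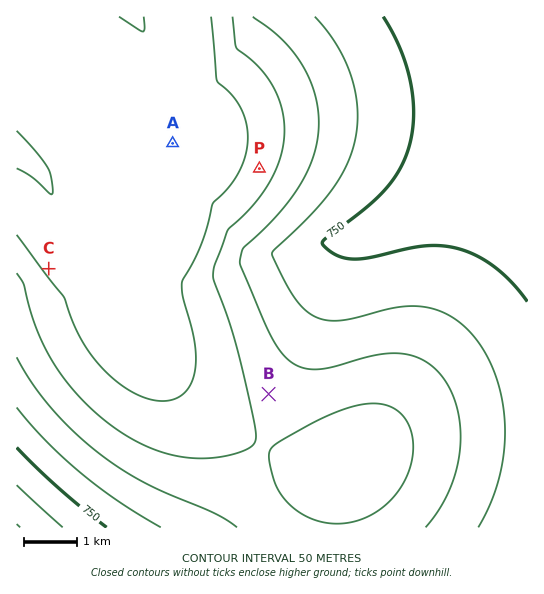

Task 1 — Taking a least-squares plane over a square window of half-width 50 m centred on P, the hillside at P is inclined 5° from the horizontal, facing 113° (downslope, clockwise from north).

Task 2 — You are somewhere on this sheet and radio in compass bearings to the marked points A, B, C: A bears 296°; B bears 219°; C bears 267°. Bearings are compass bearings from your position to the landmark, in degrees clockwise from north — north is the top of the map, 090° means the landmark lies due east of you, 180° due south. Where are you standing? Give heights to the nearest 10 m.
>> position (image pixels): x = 387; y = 249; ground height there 750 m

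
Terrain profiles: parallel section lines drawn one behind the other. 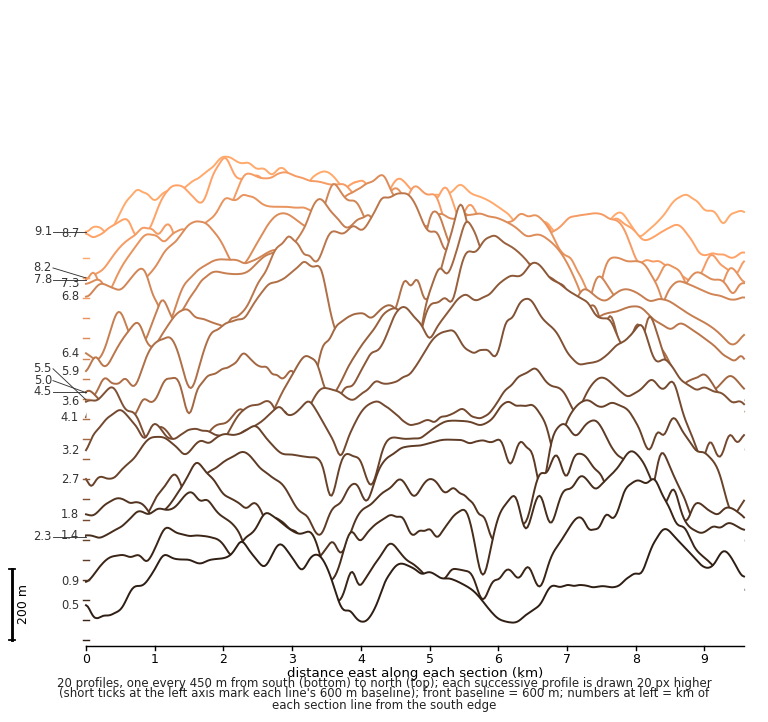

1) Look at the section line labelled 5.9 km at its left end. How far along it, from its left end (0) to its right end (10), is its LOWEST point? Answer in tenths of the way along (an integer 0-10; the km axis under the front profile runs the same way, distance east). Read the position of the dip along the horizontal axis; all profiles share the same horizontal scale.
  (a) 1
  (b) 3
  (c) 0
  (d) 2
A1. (c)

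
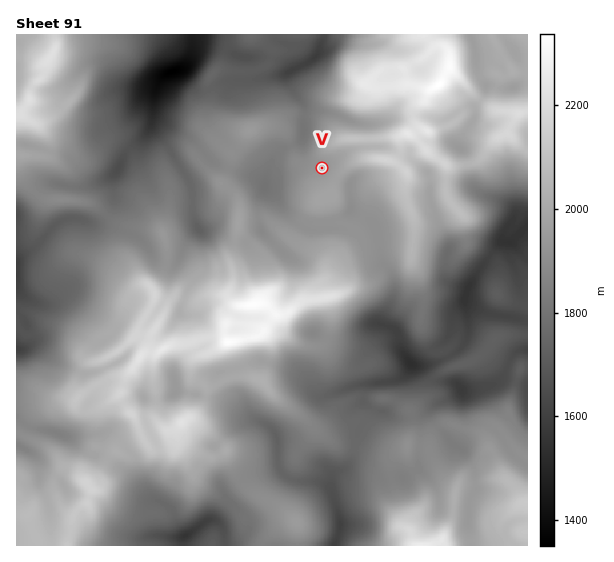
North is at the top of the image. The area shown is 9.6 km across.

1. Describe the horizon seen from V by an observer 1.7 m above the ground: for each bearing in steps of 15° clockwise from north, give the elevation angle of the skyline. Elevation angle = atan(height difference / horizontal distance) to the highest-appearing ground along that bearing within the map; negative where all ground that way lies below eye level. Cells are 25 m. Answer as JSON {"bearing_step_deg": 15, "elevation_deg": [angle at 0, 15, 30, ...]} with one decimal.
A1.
{"bearing_step_deg": 15, "elevation_deg": [5.7, 10.1, 12.9, 12.6, 8.7, 11.2, 8.3, 7.0, 6.8, 6.7, 6.5, 6.2, 6.8, 7.1, 7.4, 3.2, 1.7, -0.4, 0.2, 2.4, 0.5, -1.9, -3.1, 0.9]}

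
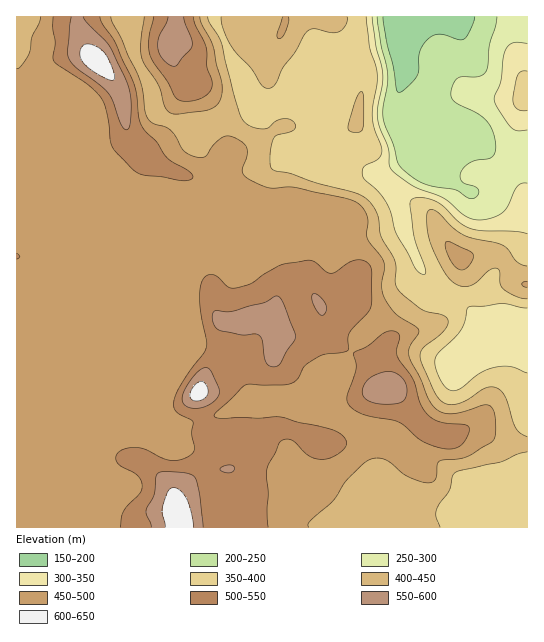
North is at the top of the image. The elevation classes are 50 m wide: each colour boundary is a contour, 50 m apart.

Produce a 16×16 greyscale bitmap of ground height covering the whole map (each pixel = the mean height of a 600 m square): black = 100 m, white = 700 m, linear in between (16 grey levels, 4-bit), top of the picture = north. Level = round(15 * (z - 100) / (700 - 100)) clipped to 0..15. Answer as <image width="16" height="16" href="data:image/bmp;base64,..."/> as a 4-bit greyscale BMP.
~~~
<image width="16" height="16" href="data:image/bmp;base64,Qk32AAAAAAAAAHYAAAAoAAAAEAAAABAAAAABAAQAAAAAAIAAAAATCwAAEwsAABAAAAAAAAAAAAAAABEREQAiIiIAMzMzAERERABVVVUAZmZmAHd3dwCIiIgAmZmZAKqqqgC7u7sAzMzMAN3d3QDu7u4A////AJmazLqZiId2mZq7uqqYmHeZmqq7qqmqmJmZmqqqqqmYmZmbuqmspneZmZm7uqqGZpmZmbu7qYdmmZmZqru5d3ipmZmZqqhoh5mZmZmZl3dmmZmZmZiGVEWZmqmYd3UzRJmbmIh3dTM1mauah3d0NEaa2quIh3QjRpu4u4mIcyI1"/>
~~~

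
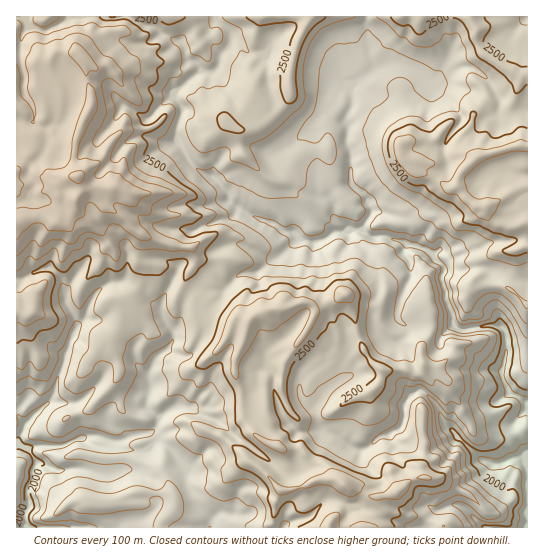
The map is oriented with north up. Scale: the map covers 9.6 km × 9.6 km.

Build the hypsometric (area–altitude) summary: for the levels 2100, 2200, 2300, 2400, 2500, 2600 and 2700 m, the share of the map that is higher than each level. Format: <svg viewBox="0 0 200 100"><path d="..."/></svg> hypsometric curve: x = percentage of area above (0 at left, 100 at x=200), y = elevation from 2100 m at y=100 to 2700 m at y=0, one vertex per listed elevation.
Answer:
<svg viewBox="0 0 200 100"><path d="M190 100l-11-17-33-16-42-17-43-17-31-16-14-17"/></svg>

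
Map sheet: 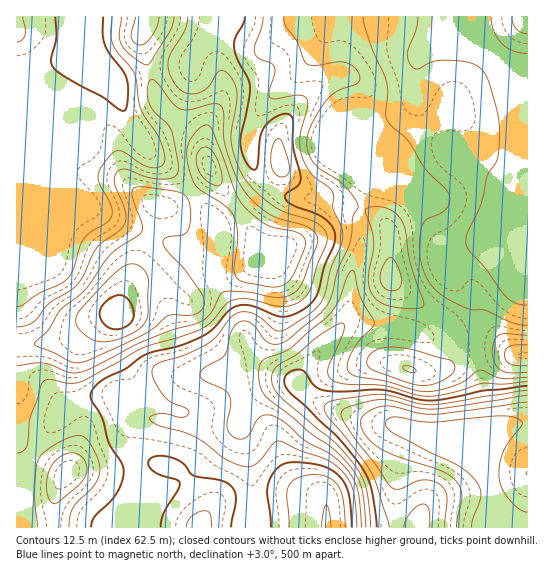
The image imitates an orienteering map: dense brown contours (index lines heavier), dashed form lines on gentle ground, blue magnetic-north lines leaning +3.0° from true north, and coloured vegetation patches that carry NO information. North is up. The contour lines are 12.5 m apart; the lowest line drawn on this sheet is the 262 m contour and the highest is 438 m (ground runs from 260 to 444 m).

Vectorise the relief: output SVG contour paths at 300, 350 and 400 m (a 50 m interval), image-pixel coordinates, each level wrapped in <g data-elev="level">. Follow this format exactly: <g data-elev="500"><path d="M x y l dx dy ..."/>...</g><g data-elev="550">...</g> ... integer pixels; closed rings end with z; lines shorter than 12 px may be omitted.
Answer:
<g data-elev="300"><path d="M389 527l-12-40-5-13-26-36-19-23-3-6 2-5 12-5 41-5 14 2 26 8 16 1 92-15"/><path d="M430 527l-1-18-3-4-3-1-5 2-7 6-6 9-1 6"/></g><g data-elev="350"><path d="M361 527l-2-26-3-15-6-13-11-12-12-9-21-11-21-19-14-7-6 0-6 2-13 21-5 1-7-2-5-4-2-6 4-22-2-10-6-6-19-8-4-6 1-4 4-4 15-8 4-4 7-24 4-6 4-3 6-1 5 2 6 4 10 14 5 3 6 0 10-4 32-26 7-7 4-8 8-29 13-31 2-21 5-11-1-4-14-18-22-16-7-6-6-10-1-12 4-16 15-24 11-10 20-8 3-4 0-4-6-8-9-5-8 0-23 4-8-3-9-22-11-15-2-9"/><path d="M415 385l15 0 15-6 9-8 1-4-1-4-5-3-35-10-16-3-19 2-6 3-5 5-1 6 4 6z"/><path d="M527 335l-21-2-7 2-5 6-2 10 2 11 7 8 9 3 17-1"/><path d="M410 309l11-1 2-2 1-3-14-40-6-38-6-9-8-6-11-3-10 1-4 3 7 19 2 12-6 35 3 14 4 7 8 6 12 3z"/></g><g data-elev="400"><path d="M331 527l-2-18-3-4-3 7-1 15"/><path d="M53 503l4 0 4-3 18-15 6-8 2-7-1-7-3-5-5-4-7-1-8 2-6 4-6 8-4 10 0 12 2 9z"/><path d="M17 366l26-3 26 9 12 0 12-5 50-26 27-10 32-10 9-8 8-17 4-4 24 0 30 5 13-2 7-5 6-8 14-36 0-9-3-6-7-4-28-8-10-5-14-11-10-11-10-17-9-28-3-13 1-21-3-7-7-2-24 6-9-1-8-6-16-21-6-3-3 8 0 14 5 9 14 14 5 7 6 32-1 11-6 4-12 1-13-2-20-8-4 0-4 2-3 4-1 7 11 29 1 8-3 7-26 22-14 29-8 10-26 16-16 20-7 3-9 1"/><path d="M121 17l-2 18 3 10 9 11 15 9 3-1 2-3 18-28 4-8 1-8"/></g>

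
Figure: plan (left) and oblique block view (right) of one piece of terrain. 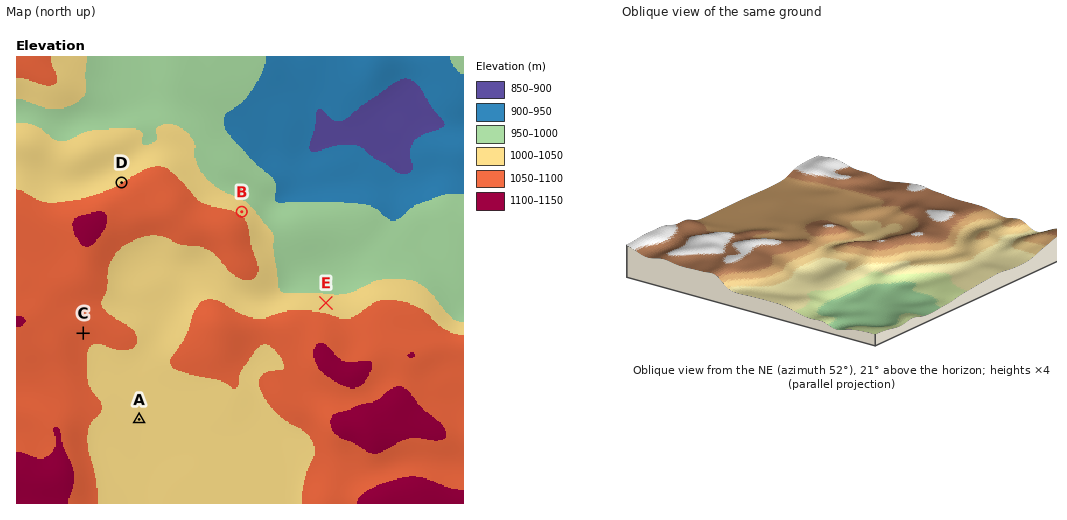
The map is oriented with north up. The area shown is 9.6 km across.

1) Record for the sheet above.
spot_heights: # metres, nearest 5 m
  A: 1040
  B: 1040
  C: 1060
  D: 1050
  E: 1025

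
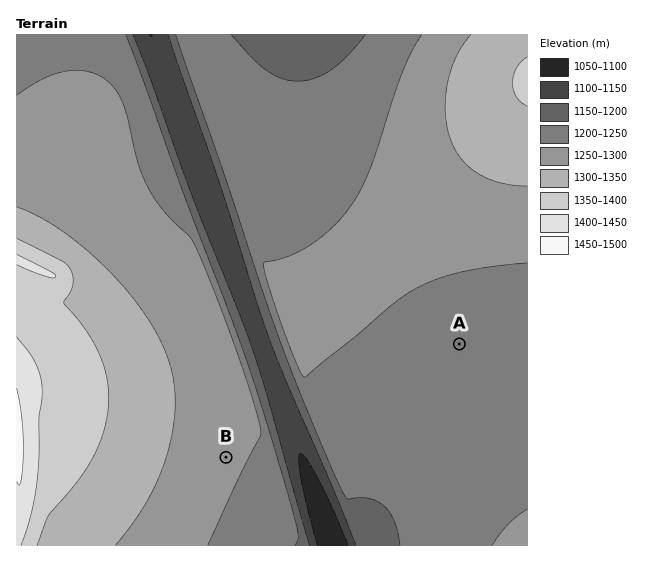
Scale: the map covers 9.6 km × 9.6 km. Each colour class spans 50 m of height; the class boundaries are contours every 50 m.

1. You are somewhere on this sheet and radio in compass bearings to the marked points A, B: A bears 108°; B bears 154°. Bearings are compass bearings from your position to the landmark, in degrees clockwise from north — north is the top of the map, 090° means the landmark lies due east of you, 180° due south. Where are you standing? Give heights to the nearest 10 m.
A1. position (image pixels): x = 116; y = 233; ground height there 1280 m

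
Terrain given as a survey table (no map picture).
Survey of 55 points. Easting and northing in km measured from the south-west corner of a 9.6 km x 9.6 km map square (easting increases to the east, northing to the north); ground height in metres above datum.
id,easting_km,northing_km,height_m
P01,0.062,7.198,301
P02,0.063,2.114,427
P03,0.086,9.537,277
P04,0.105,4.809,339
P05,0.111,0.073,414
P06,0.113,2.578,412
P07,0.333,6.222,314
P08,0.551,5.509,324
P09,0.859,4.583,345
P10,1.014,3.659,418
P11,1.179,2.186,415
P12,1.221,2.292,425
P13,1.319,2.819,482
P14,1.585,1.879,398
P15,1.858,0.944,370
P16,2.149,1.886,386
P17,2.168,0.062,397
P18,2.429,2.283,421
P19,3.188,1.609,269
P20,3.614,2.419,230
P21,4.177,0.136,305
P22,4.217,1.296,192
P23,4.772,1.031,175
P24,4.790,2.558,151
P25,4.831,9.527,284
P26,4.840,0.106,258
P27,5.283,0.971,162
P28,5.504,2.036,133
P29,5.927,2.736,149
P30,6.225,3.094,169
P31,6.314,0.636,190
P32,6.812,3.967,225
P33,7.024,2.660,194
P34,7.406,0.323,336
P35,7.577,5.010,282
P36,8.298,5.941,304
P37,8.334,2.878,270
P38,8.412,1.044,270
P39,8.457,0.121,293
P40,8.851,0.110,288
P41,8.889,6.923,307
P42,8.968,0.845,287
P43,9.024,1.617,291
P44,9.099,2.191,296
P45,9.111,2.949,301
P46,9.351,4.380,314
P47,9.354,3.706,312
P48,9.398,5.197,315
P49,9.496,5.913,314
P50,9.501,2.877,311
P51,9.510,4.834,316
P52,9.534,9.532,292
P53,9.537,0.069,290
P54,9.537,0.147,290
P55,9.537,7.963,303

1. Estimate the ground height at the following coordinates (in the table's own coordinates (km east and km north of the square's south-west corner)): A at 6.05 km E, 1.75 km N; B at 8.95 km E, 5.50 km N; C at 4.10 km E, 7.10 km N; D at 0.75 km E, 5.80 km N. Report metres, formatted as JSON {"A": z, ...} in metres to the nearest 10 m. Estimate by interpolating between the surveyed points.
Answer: {"A": 140, "B": 310, "C": 300, "D": 320}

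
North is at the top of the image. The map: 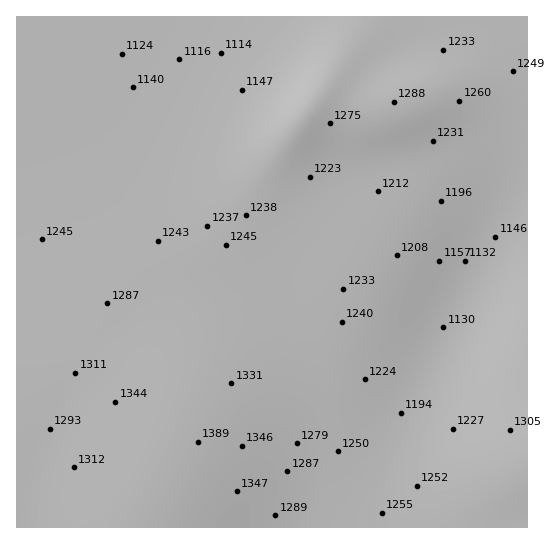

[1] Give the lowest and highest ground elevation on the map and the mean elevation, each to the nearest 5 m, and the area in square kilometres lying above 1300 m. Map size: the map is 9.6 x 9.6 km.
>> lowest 1095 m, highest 1405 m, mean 1240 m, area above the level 16.2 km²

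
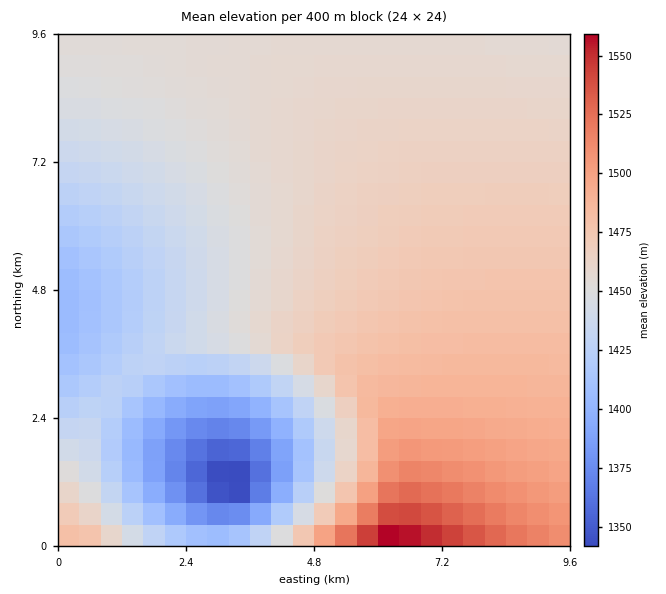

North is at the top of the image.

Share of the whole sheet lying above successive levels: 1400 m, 93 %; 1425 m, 83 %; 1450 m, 67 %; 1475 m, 24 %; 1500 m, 8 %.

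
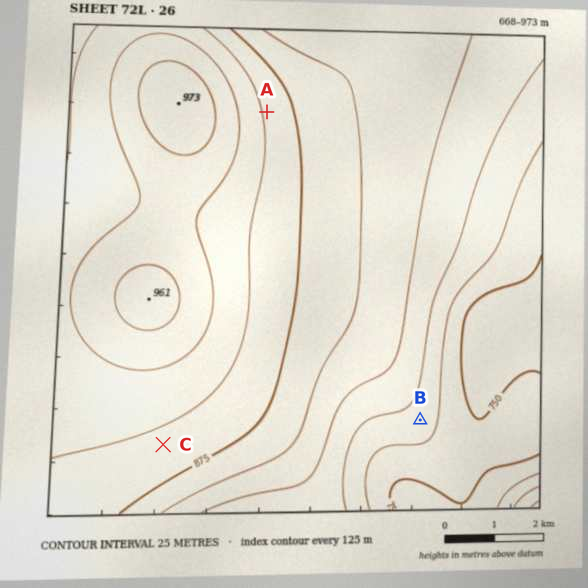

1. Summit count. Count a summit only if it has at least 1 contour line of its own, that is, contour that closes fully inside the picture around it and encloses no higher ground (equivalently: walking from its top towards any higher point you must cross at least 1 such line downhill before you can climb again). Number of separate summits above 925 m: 2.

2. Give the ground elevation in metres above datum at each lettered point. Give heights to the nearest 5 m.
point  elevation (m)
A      895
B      785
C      895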